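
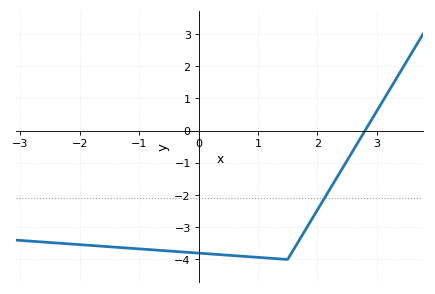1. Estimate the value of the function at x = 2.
-2.5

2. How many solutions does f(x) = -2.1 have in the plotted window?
1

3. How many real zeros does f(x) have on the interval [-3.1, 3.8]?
1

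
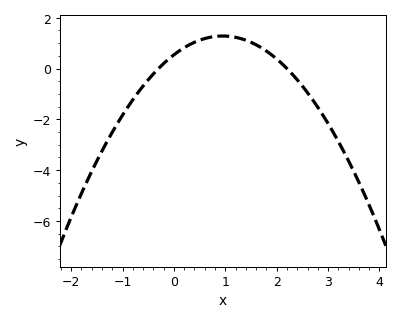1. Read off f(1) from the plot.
1.2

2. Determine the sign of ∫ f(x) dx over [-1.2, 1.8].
positive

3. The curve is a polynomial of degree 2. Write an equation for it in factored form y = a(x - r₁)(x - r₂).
y = -0.82(x + 0.3)(x - 2.2)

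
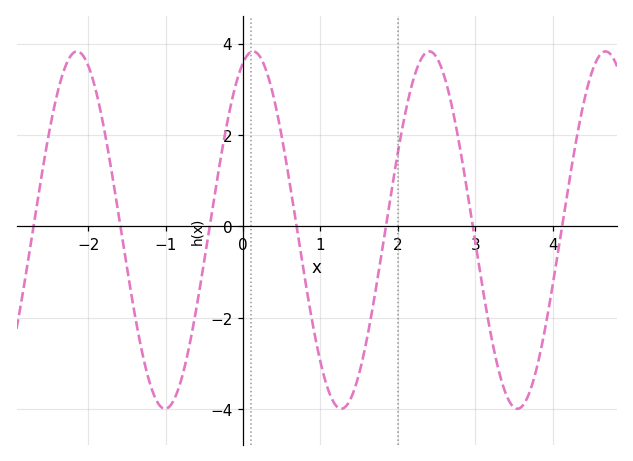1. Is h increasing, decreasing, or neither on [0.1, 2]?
neither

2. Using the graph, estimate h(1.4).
-3.74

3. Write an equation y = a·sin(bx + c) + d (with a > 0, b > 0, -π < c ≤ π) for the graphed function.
y = 3.91sin(2.76x + 1.21) - 0.08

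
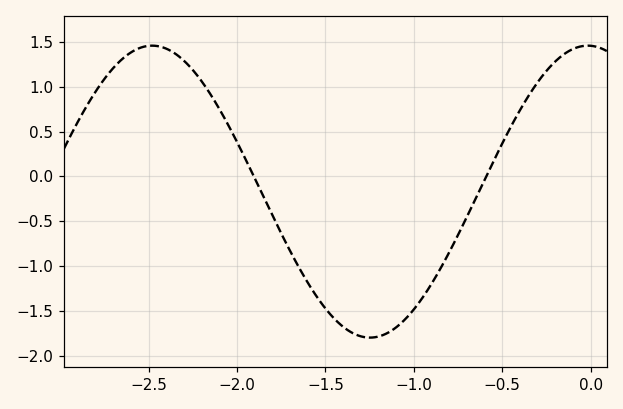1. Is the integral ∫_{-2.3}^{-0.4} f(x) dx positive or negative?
negative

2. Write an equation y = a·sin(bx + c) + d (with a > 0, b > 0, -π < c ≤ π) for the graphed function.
y = 1.63sin(2.5x + 1.6) - 0.17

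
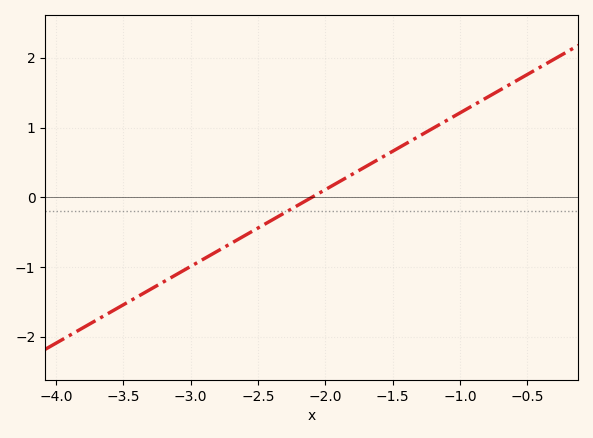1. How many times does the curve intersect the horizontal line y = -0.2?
1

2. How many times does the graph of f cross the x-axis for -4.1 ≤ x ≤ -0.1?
1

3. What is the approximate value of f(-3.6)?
-1.6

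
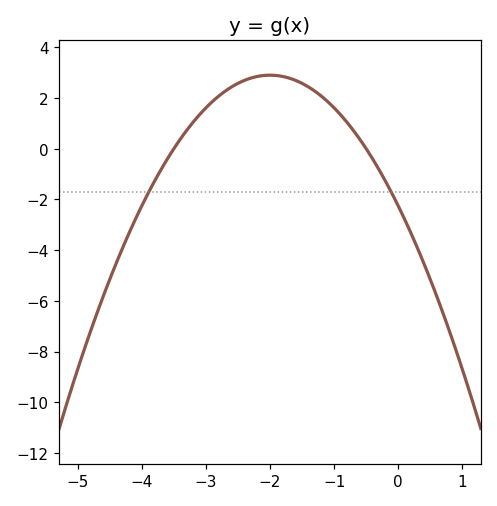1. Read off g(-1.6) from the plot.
2.6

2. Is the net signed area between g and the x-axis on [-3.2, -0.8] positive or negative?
positive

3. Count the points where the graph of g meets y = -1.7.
2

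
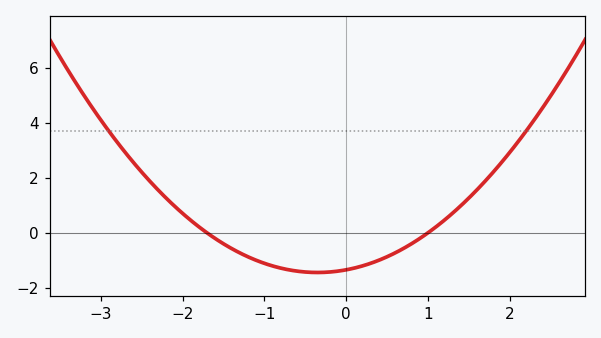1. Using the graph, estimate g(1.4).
0.98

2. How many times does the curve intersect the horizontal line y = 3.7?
2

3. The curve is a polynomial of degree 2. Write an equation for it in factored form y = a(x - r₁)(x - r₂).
y = 0.79(x + 1.7)(x - 1)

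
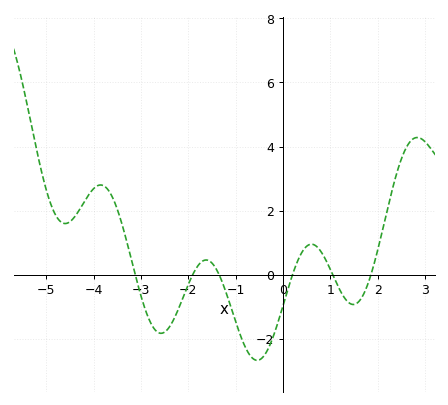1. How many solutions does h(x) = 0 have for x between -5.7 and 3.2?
6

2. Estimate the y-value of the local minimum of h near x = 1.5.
-1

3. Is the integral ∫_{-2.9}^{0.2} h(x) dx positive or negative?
negative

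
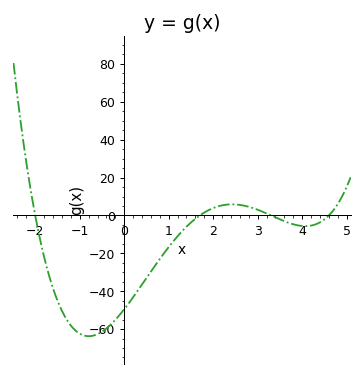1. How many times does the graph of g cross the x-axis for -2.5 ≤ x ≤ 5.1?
4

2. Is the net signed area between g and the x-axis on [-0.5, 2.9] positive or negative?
negative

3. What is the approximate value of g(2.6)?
6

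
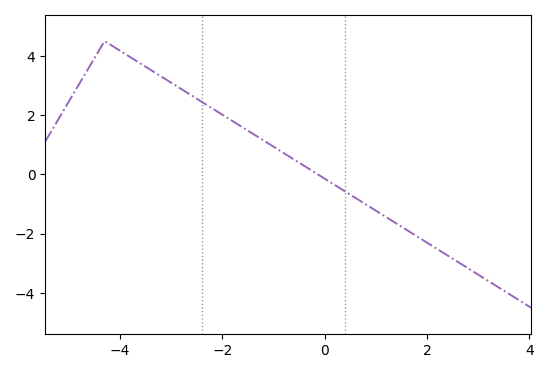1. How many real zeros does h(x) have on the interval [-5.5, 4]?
1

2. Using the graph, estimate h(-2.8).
2.88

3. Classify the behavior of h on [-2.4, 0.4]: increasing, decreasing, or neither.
decreasing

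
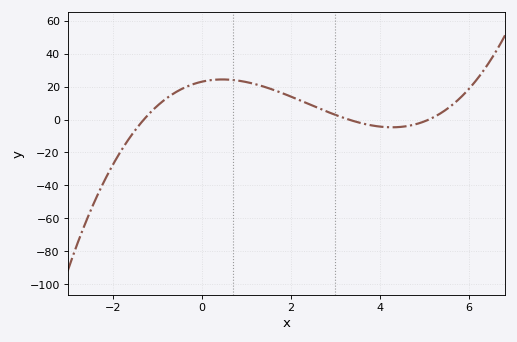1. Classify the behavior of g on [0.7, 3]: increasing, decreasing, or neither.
decreasing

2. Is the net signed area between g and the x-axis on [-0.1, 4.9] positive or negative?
positive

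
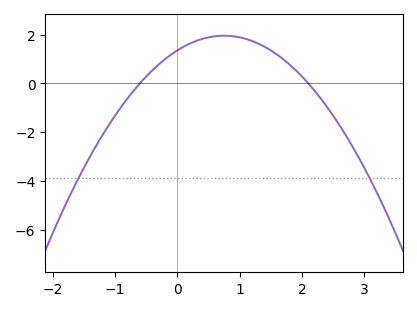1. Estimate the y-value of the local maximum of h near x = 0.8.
1.95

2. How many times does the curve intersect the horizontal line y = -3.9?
2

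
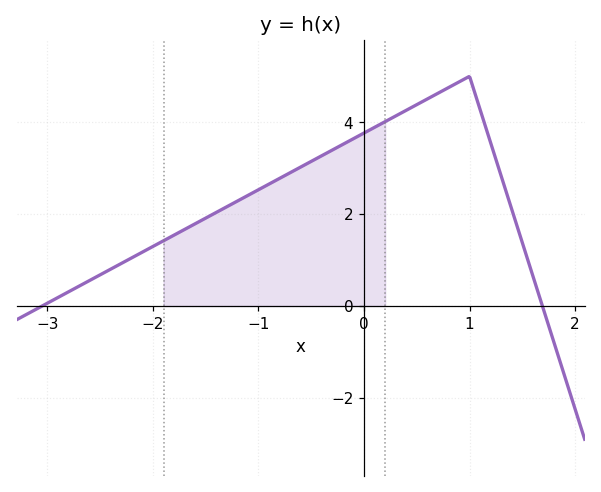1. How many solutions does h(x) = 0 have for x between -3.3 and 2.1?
2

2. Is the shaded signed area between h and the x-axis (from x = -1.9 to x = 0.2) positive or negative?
positive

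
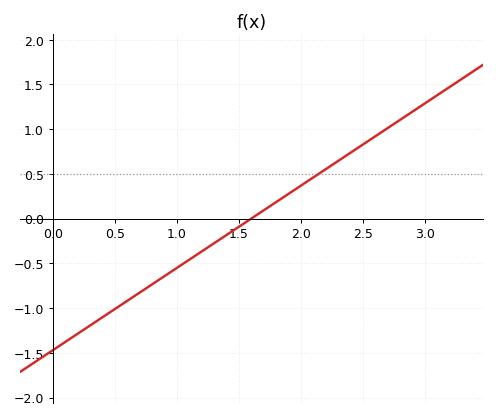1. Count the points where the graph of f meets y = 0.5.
1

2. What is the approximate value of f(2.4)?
0.75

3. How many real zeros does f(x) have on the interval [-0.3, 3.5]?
1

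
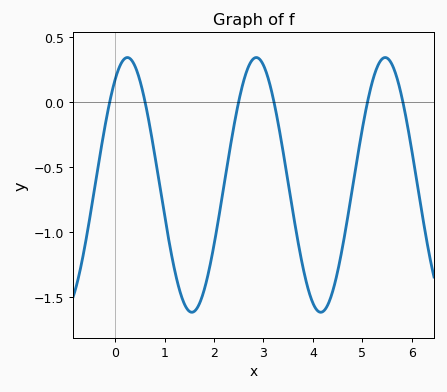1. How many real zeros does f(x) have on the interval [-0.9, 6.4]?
6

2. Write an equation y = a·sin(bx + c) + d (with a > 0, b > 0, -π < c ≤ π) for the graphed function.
y = 0.98sin(2.4x + 0.97) - 0.64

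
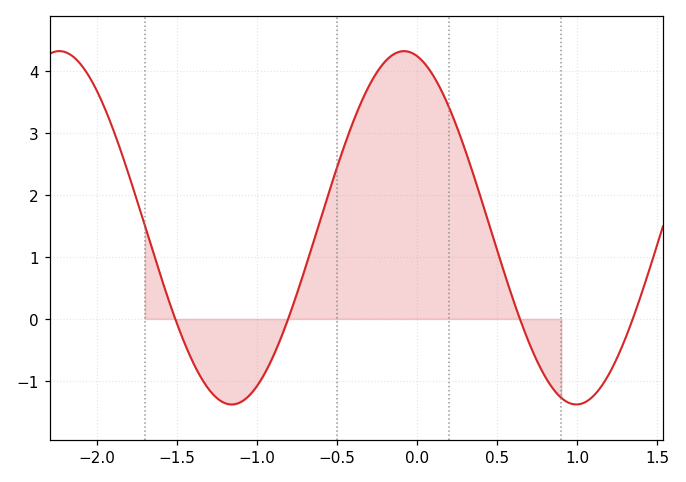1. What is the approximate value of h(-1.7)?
1.5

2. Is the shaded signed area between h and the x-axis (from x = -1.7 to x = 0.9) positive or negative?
positive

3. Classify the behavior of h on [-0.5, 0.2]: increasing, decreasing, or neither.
neither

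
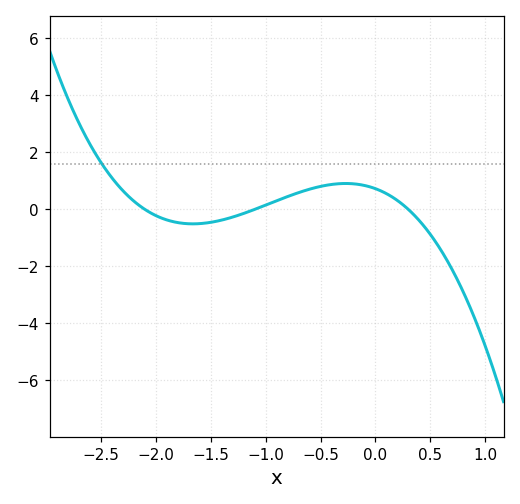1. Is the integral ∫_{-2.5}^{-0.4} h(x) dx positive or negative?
positive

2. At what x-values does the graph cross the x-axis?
-2.1, -1.1, 0.3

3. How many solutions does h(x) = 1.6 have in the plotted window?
1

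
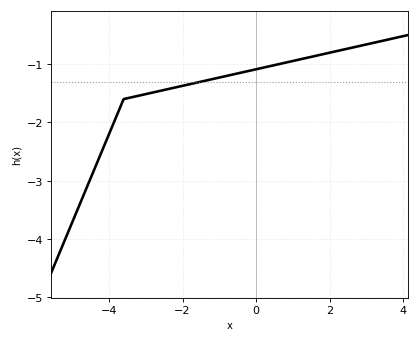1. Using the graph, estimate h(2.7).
-0.7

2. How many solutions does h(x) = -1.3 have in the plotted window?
1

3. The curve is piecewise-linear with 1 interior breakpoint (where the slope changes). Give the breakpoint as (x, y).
(-3.6, -1.6)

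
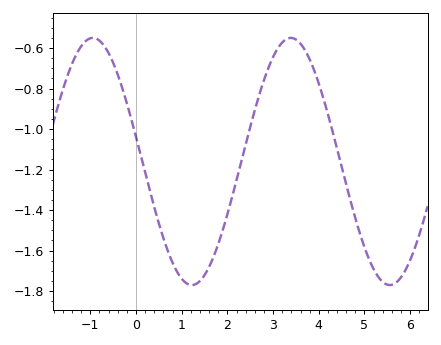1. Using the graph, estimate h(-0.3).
-0.799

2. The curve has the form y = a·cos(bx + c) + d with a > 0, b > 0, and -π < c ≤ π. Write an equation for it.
y = 0.61cos(1.45x + 1.37) - 1.16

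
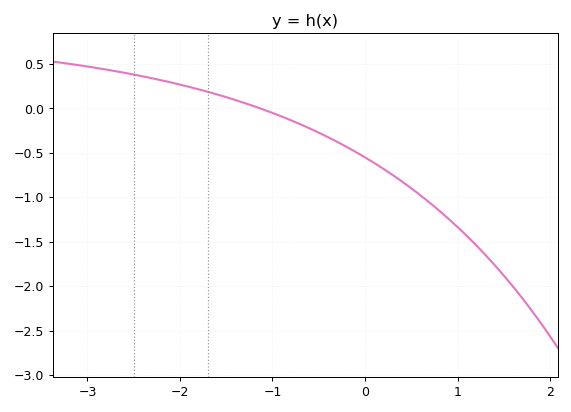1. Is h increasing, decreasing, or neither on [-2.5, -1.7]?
decreasing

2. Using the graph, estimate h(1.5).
-1.88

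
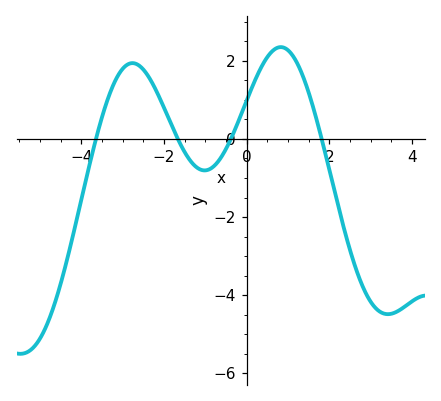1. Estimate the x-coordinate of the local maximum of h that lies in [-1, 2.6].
0.831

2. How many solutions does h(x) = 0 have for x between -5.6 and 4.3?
4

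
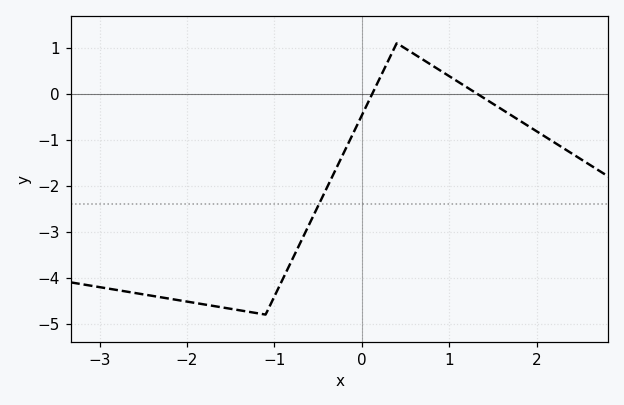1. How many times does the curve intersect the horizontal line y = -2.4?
1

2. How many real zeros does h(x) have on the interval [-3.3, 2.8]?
2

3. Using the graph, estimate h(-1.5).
-4.67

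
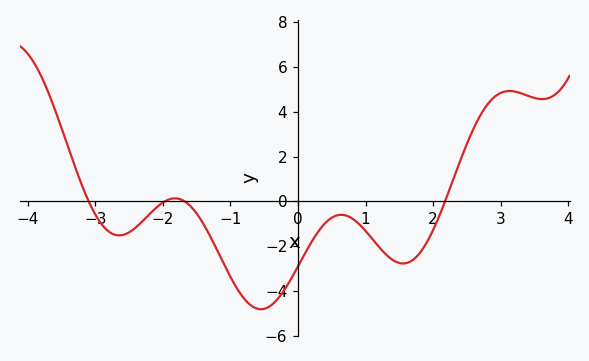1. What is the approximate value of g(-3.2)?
0.737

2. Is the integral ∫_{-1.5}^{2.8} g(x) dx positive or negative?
negative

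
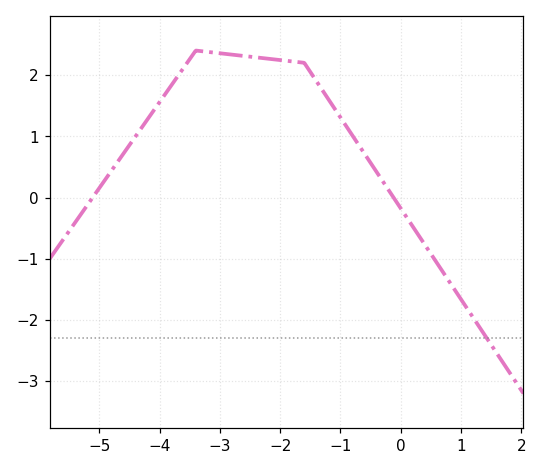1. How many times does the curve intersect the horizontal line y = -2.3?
1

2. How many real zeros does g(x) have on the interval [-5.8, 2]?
2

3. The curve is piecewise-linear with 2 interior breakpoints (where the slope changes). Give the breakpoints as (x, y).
(-3.4, 2.4); (-1.6, 2.2)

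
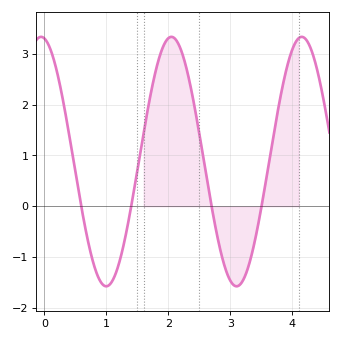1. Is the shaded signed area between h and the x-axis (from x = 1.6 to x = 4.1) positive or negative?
positive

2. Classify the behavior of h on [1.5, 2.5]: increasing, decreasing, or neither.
neither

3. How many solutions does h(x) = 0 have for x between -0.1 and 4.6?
4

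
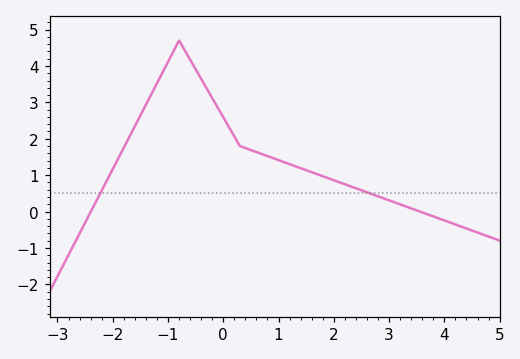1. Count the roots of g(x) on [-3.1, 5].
2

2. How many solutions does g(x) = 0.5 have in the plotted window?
2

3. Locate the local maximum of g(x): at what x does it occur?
-0.799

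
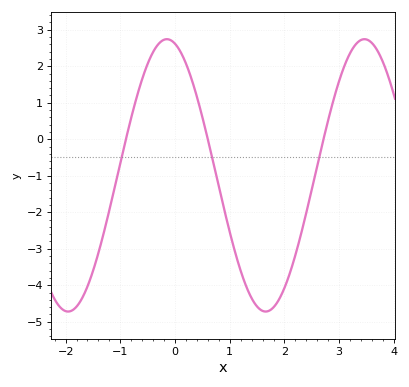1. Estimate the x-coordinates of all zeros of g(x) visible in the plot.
-0.9, 0.6, 2.7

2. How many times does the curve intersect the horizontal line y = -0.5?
3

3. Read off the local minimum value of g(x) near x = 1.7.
-4.7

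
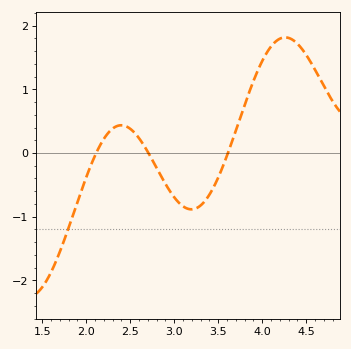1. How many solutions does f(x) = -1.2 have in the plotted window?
1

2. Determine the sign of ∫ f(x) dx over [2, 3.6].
negative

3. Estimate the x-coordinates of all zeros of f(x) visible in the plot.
2.11, 2.71, 3.61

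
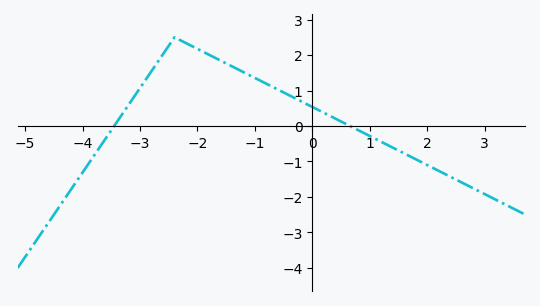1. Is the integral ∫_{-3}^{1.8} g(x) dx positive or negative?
positive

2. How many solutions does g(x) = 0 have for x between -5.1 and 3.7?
2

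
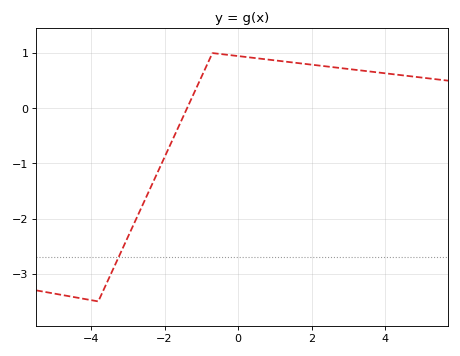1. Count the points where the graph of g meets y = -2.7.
1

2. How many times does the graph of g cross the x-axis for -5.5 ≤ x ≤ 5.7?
1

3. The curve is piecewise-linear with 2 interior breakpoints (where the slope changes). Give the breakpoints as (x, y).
(-3.8, -3.5); (-0.7, 1)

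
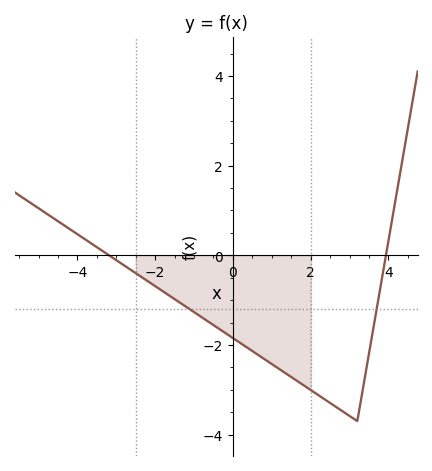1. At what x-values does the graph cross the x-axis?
-3.19, 3.94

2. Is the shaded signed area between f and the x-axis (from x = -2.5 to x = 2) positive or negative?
negative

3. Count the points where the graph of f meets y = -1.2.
2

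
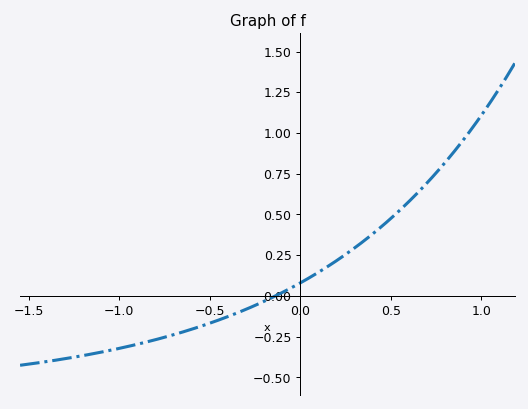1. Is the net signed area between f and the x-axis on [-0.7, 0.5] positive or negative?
positive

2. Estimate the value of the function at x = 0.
0.08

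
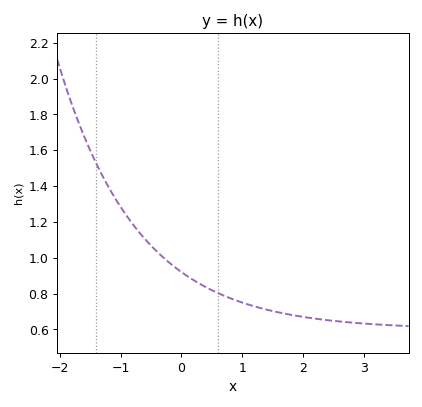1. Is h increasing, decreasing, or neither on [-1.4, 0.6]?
decreasing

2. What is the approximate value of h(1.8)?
0.68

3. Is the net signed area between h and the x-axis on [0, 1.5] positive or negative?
positive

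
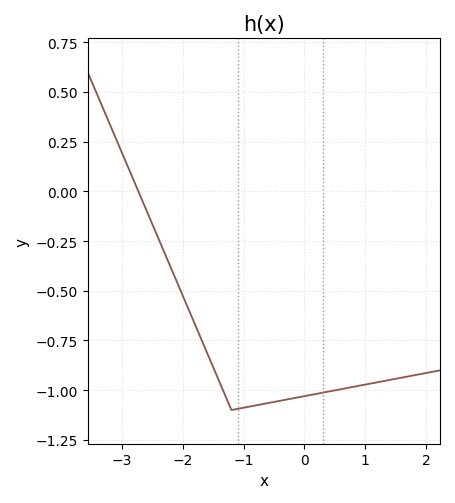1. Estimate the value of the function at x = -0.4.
-1.06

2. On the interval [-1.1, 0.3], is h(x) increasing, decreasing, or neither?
increasing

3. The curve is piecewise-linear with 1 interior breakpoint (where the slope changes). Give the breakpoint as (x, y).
(-1.2, -1.1)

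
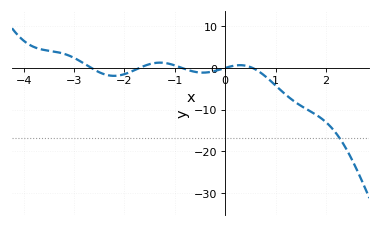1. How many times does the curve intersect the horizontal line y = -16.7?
1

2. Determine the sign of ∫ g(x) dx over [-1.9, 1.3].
negative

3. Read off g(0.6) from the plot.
-0.361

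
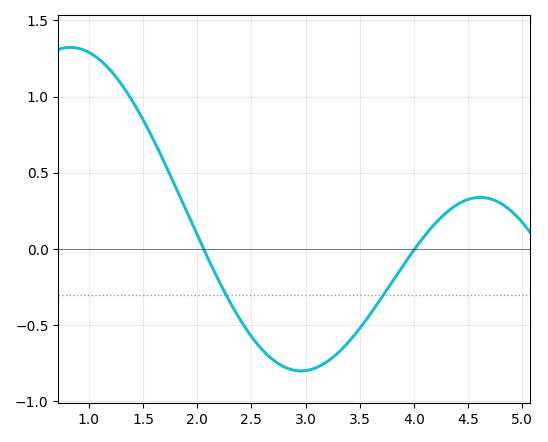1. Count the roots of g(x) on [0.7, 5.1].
2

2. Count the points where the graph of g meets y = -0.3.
2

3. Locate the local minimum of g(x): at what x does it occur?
2.96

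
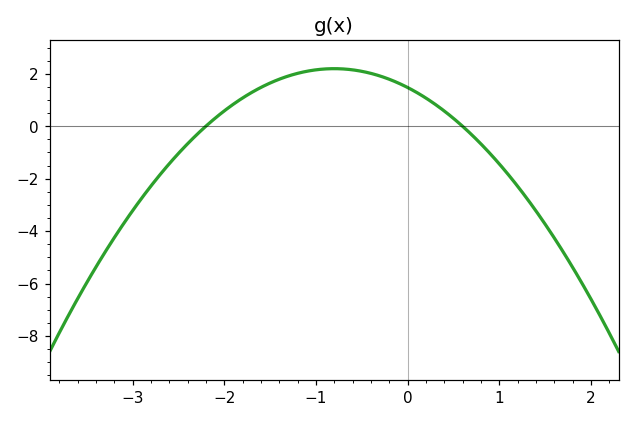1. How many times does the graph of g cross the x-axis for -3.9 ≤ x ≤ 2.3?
2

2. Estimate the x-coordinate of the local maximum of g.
-0.8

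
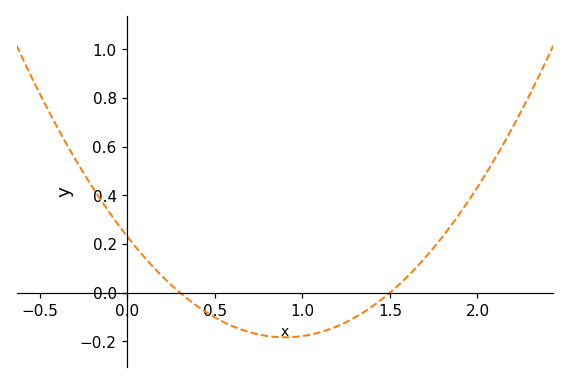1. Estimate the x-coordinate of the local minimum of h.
0.9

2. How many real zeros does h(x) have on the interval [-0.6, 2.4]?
2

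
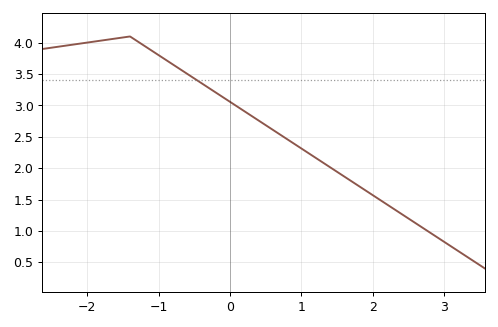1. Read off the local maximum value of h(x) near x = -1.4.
4.1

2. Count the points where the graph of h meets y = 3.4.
1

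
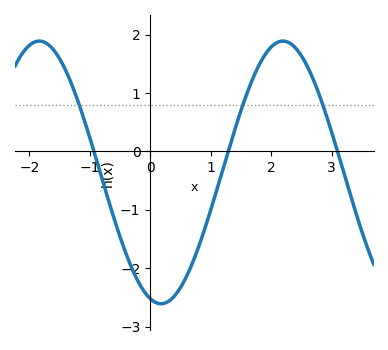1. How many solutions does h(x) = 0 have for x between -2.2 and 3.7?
3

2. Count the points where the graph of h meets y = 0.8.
3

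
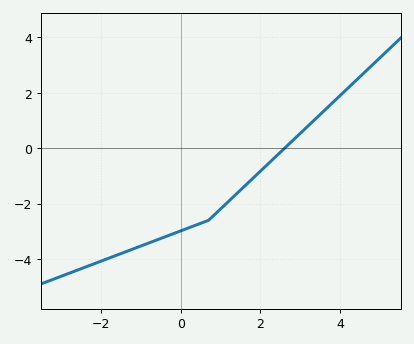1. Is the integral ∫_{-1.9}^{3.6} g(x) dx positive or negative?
negative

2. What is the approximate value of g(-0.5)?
-3.25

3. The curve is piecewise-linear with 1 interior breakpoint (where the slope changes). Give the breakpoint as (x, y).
(0.7, -2.6)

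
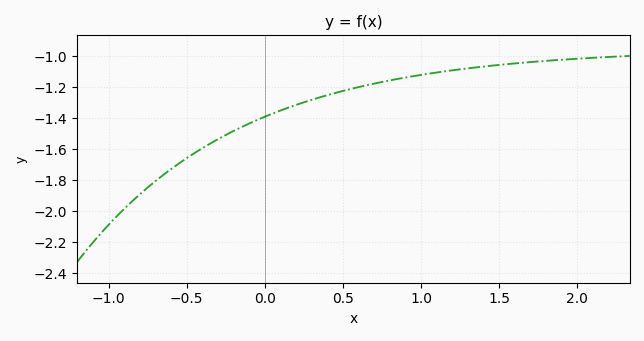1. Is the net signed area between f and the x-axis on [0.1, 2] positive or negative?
negative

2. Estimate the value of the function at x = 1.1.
-1.1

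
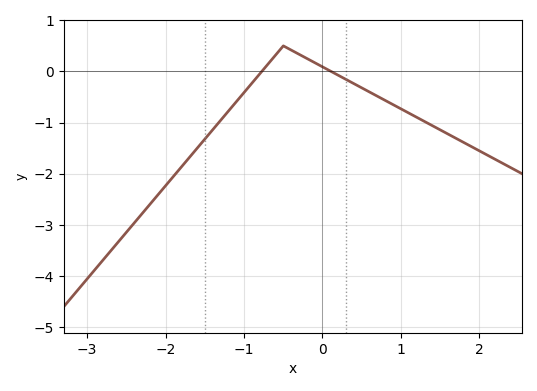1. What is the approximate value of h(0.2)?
-0.075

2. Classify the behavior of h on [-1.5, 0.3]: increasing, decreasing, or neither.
neither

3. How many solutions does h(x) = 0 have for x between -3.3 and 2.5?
2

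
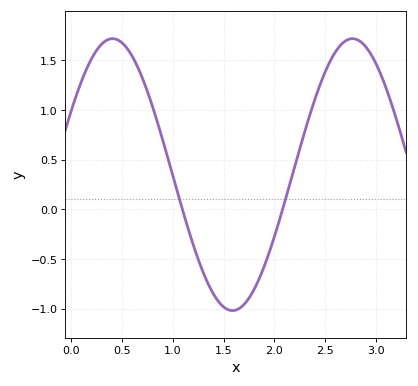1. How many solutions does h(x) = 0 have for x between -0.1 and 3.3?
2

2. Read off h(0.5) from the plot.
1.68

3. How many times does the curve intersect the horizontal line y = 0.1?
2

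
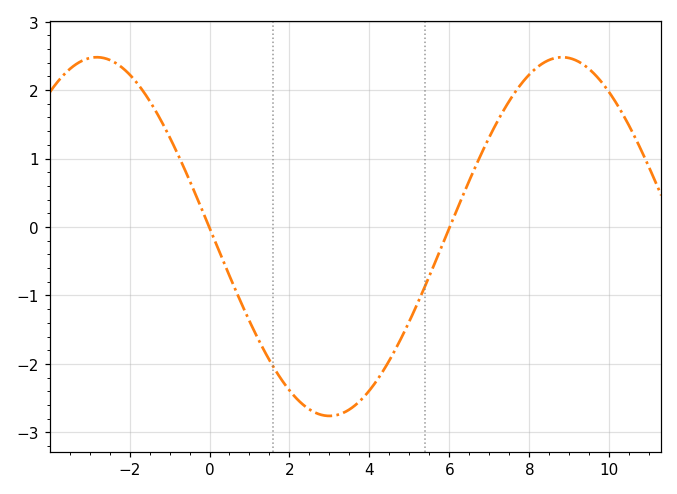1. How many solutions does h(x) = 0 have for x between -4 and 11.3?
2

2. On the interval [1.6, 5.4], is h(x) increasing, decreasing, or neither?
neither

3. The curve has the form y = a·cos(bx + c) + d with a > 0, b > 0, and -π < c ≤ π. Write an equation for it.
y = 2.62cos(0.54x + 1.52) - 0.14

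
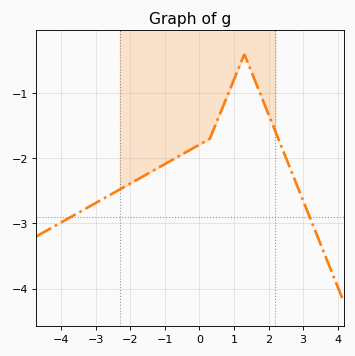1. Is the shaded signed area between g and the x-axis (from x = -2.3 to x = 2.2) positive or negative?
negative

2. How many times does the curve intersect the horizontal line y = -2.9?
2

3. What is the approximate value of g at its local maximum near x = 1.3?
-0.402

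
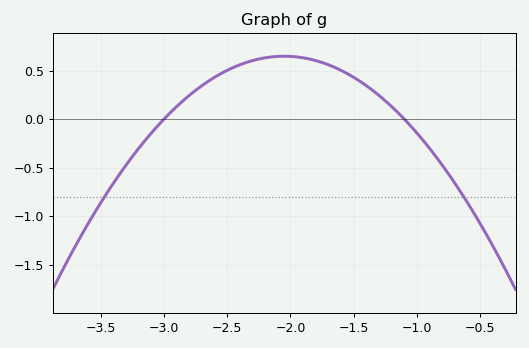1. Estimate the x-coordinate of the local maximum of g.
-2.05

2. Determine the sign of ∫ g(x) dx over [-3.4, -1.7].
positive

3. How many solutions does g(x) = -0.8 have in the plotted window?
2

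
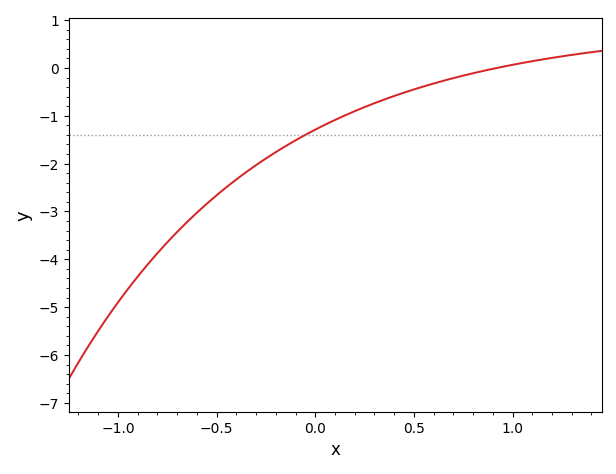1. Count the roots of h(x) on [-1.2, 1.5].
1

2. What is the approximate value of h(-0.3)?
-2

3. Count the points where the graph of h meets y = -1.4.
1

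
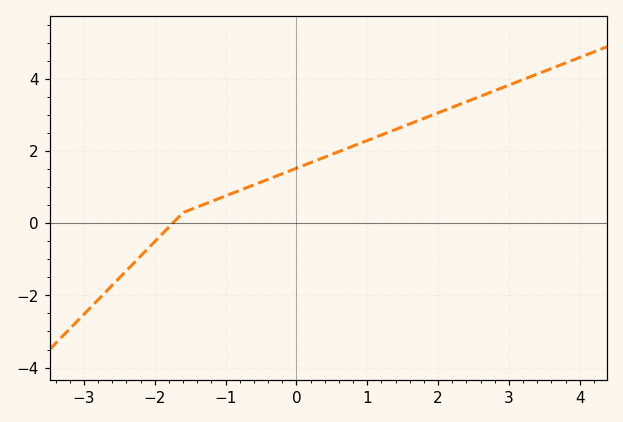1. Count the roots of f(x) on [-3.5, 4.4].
1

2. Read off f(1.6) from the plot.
2.8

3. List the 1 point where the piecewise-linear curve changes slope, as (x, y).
(-1.6, 0.3)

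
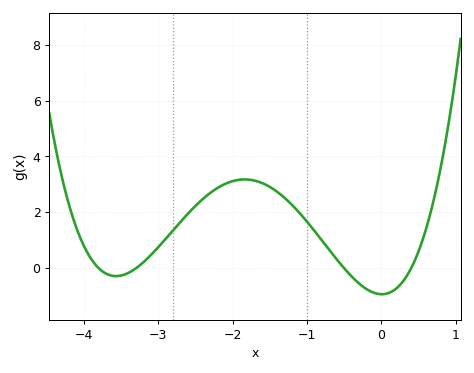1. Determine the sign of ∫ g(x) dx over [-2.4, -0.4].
positive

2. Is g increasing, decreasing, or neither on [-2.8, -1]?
neither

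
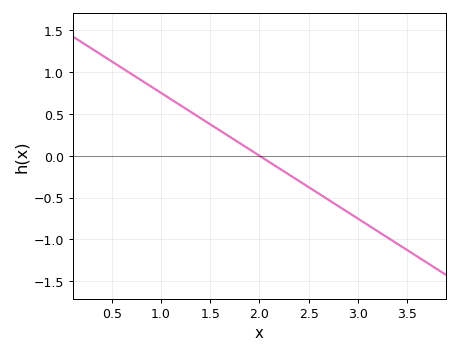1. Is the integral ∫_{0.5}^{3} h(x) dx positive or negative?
positive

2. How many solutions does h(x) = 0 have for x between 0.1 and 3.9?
1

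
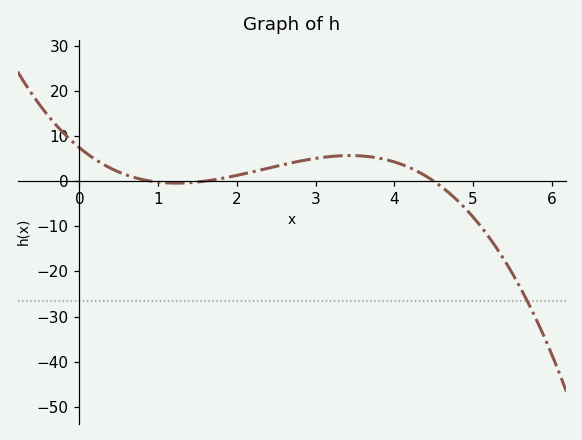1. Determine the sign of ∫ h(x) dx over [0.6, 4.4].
positive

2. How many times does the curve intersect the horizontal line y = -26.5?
1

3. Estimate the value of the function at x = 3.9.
5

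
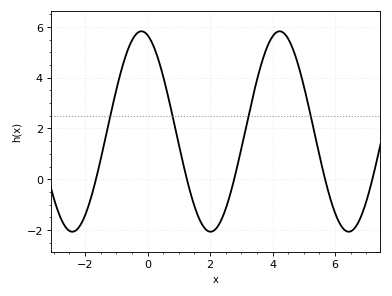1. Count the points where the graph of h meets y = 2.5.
4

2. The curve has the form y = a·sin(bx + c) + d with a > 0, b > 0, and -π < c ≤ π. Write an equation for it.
y = 3.95sin(1.42x + 1.85) + 1.88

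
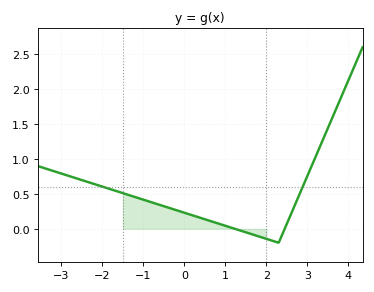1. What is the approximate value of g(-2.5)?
0.7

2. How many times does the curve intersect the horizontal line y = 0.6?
2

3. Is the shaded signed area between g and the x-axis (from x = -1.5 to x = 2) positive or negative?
positive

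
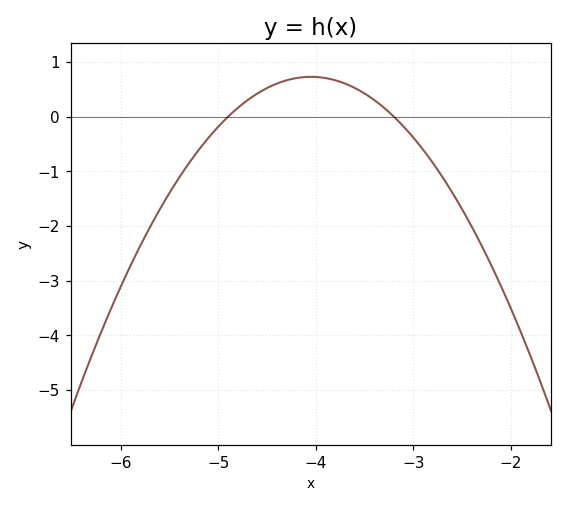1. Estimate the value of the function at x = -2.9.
-0.6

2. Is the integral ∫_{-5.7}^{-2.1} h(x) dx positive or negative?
negative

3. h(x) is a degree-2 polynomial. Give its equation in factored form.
y = -1.01(x + 4.9)(x + 3.2)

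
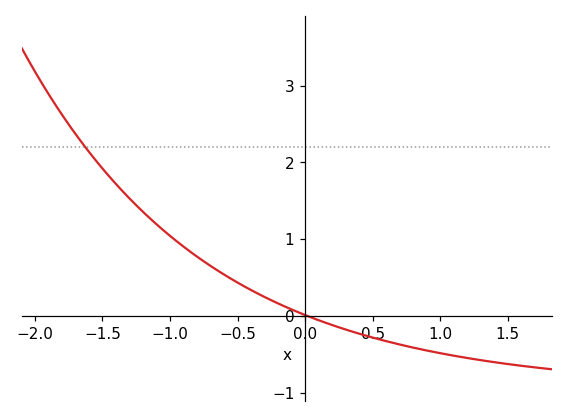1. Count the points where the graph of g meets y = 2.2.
1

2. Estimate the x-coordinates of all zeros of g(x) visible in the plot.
0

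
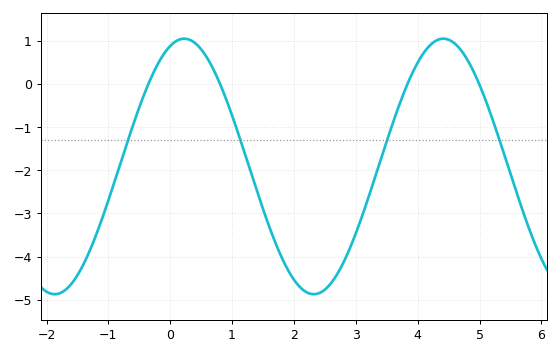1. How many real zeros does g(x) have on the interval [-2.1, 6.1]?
4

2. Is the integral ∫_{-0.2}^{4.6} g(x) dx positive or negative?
negative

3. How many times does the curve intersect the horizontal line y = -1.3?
4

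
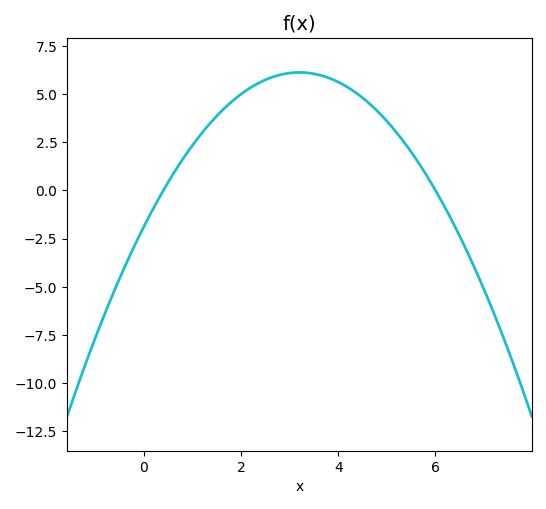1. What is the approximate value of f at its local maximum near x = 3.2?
6.12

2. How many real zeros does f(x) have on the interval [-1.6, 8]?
2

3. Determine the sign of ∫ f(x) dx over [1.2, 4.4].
positive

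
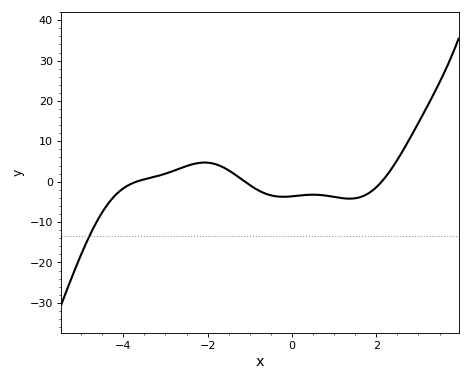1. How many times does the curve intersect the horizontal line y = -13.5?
1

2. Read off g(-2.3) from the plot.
4.47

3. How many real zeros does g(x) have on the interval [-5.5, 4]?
3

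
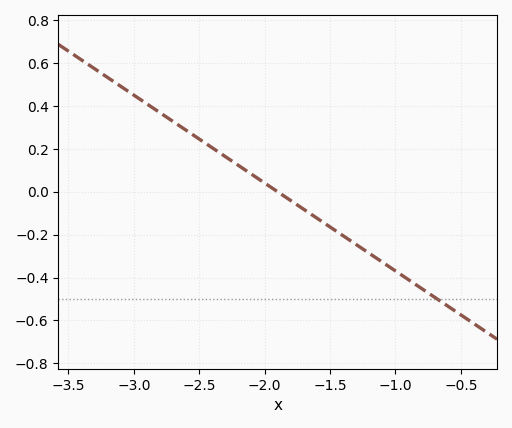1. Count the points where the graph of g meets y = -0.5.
1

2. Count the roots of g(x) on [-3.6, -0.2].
1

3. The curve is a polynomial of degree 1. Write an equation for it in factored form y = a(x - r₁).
y = -0.41(x + 1.9)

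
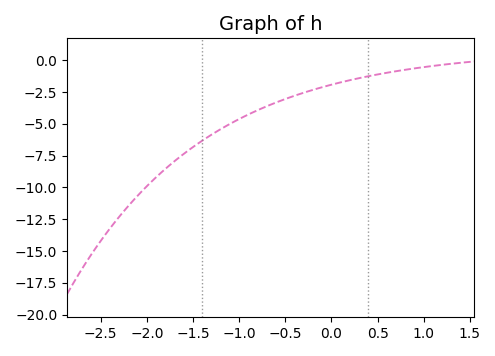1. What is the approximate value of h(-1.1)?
-5.01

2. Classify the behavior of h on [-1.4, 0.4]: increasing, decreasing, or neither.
increasing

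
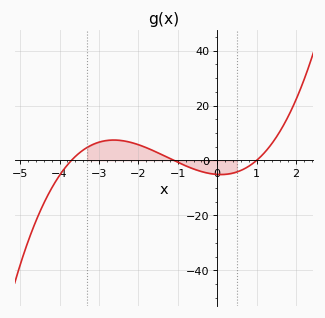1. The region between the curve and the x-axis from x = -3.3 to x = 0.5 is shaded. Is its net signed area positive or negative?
positive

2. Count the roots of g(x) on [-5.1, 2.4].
3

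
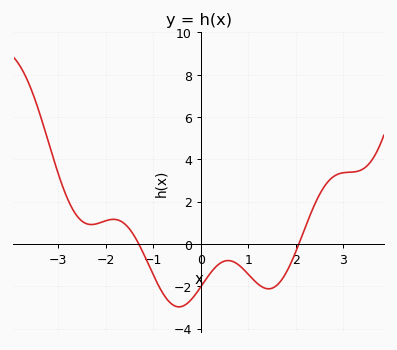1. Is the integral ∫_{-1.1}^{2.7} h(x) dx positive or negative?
negative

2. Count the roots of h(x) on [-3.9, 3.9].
2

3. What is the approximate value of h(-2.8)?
2.14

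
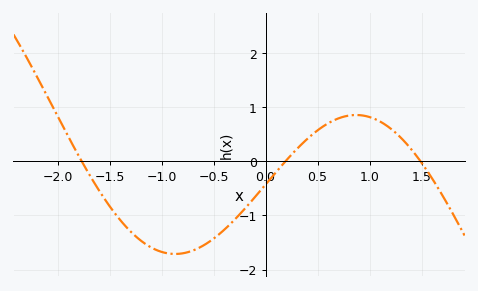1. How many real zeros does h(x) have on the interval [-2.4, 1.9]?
3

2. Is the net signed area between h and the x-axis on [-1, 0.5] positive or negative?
negative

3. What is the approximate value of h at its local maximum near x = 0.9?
0.9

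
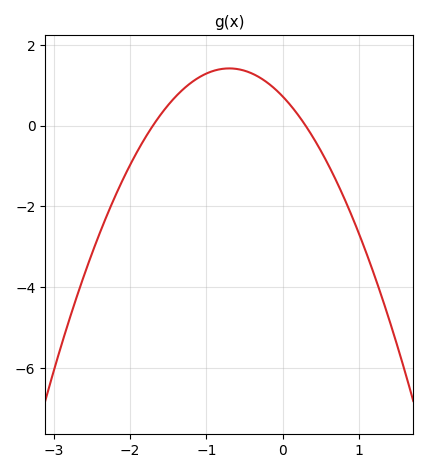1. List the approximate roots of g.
-1.7, 0.3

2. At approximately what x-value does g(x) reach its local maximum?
-0.7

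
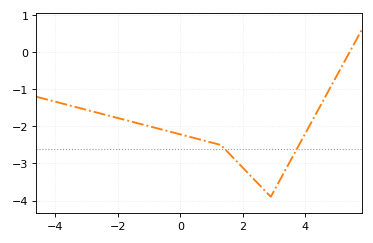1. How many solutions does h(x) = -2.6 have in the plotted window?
2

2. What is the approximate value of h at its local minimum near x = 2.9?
-3.9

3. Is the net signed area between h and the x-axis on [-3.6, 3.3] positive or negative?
negative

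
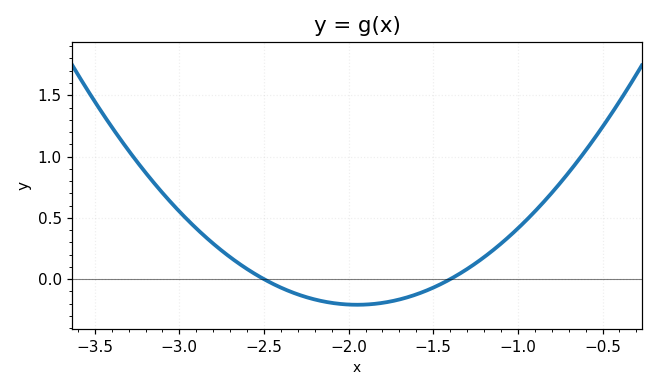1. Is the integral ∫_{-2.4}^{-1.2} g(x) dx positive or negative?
negative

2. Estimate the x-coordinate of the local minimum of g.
-1.95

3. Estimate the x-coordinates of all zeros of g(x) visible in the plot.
-2.5, -1.4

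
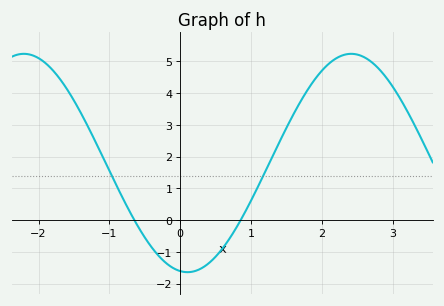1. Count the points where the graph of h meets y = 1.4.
2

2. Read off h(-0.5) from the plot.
-0.5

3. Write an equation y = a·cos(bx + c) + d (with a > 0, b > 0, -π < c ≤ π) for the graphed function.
y = 3.44cos(1.4x + 3) + 1.8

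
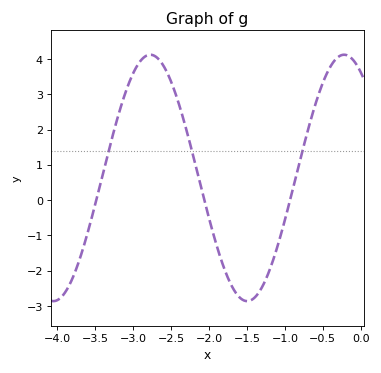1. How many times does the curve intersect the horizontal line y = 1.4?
3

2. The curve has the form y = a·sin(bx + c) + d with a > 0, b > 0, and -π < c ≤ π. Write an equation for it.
y = 3.49sin(2.5x + 2.1) + 0.63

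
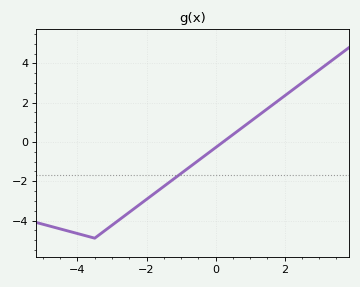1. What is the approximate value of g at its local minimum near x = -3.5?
-4.9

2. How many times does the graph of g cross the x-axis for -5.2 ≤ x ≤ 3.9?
1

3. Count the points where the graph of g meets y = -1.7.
1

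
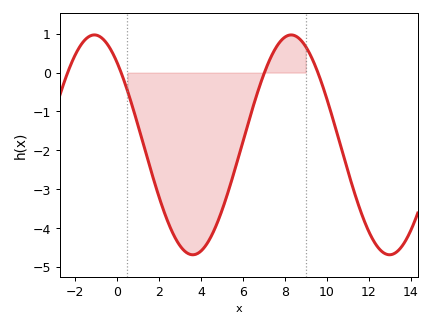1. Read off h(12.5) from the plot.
-4.54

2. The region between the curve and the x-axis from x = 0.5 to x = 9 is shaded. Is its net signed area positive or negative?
negative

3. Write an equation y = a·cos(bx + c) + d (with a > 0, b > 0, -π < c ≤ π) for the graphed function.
y = 2.83cos(0.67x + 0.72) - 1.86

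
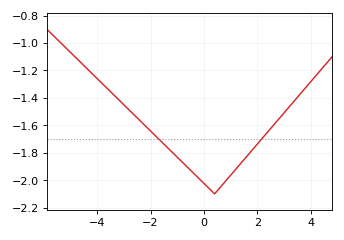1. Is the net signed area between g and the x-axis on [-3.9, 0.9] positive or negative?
negative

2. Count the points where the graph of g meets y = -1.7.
2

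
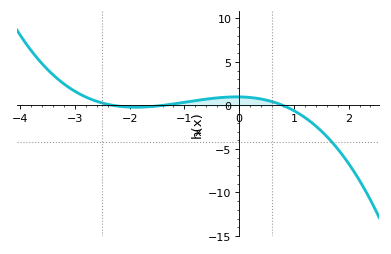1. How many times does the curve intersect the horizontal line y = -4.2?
1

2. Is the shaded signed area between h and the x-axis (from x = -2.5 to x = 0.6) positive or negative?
positive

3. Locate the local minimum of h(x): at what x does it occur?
-1.9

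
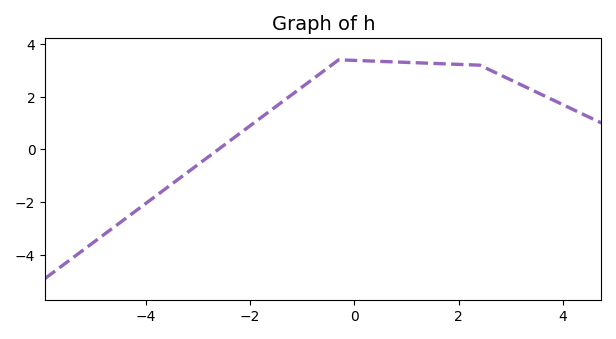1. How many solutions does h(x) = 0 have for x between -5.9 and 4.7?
1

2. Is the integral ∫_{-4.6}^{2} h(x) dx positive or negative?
positive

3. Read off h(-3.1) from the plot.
-0.8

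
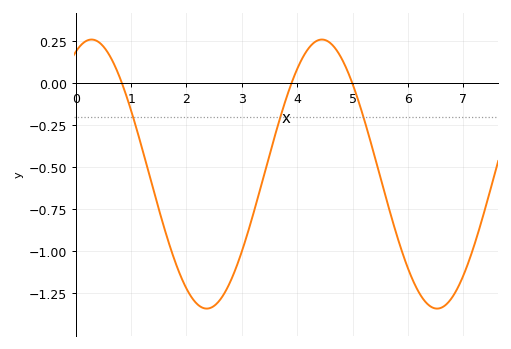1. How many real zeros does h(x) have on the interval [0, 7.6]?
3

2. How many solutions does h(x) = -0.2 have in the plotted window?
3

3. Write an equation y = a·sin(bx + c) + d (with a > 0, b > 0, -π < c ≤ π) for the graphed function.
y = 0.8sin(1.51x + 1.14) - 0.54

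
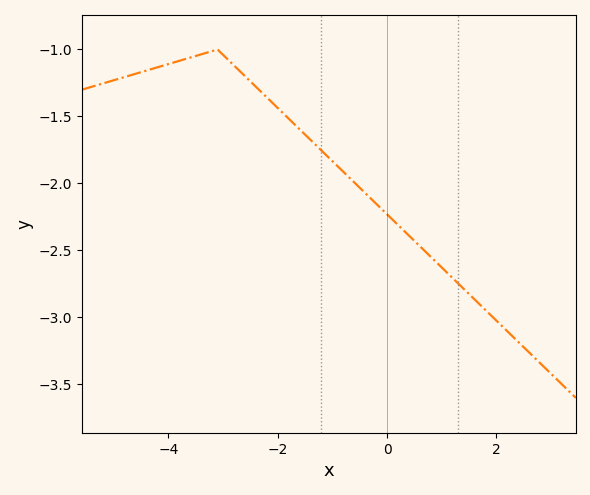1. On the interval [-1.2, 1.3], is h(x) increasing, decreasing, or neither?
decreasing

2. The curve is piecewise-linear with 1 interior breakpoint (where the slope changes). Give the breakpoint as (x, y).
(-3.1, -1)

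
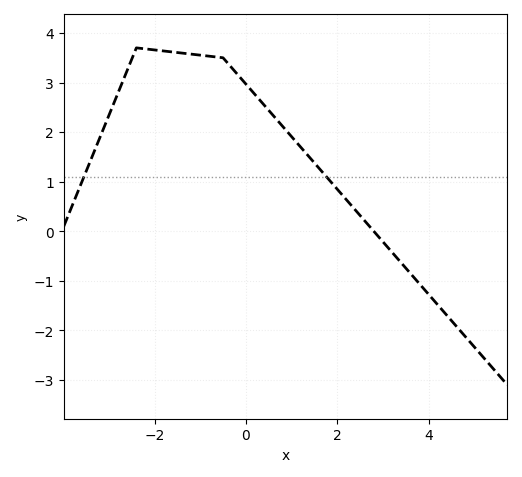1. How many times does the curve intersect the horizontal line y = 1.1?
2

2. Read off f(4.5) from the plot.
-1.8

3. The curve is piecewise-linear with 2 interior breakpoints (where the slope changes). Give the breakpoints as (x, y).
(-2.4, 3.7); (-0.5, 3.5)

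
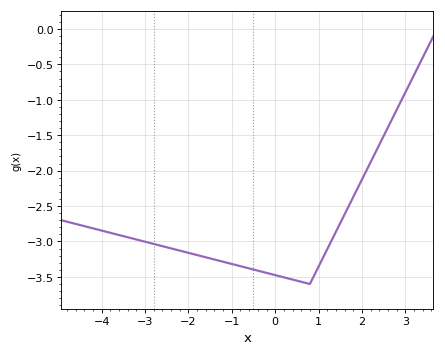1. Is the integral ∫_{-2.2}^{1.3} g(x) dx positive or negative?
negative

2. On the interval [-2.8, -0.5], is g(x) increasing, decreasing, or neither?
decreasing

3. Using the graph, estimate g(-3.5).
-2.92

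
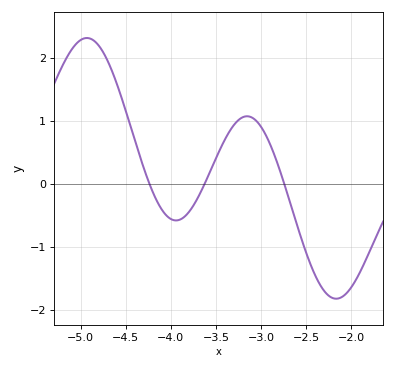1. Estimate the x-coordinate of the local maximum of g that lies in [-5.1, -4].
-4.93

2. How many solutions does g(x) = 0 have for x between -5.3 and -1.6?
3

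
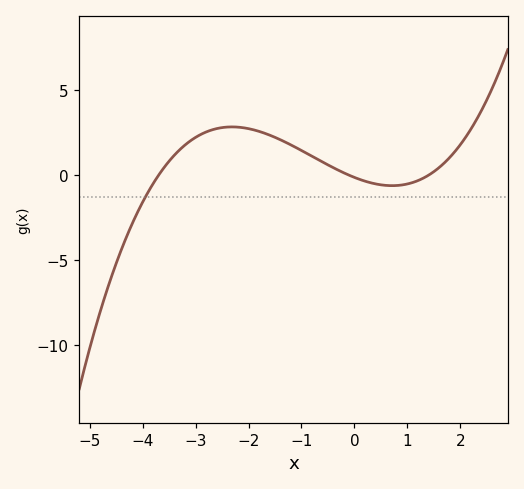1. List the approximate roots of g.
-3.7, -0.1, 1.4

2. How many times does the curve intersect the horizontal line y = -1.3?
1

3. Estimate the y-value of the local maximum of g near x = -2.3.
2.85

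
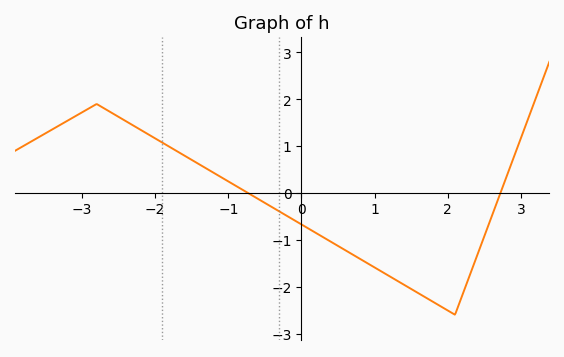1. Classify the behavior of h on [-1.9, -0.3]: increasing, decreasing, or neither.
decreasing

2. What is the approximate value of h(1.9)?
-2.4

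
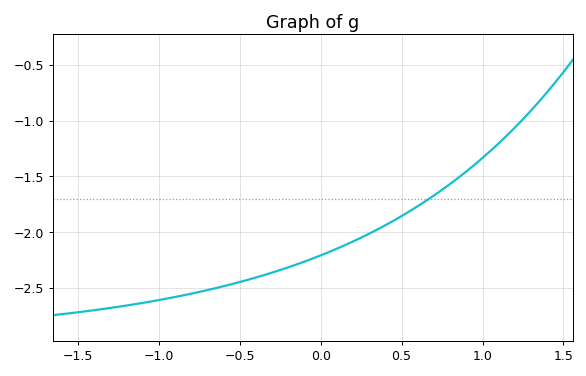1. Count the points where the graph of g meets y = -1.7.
1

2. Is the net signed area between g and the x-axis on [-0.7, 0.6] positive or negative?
negative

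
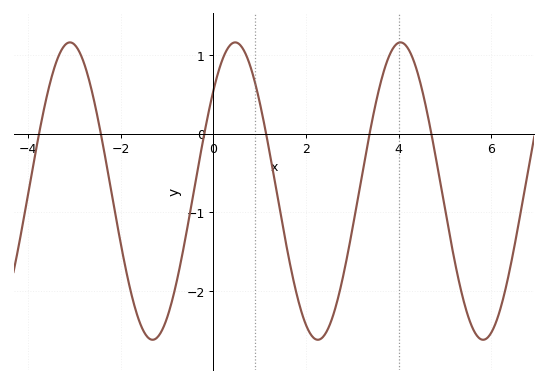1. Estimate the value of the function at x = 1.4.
-0.9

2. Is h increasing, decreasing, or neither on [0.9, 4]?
neither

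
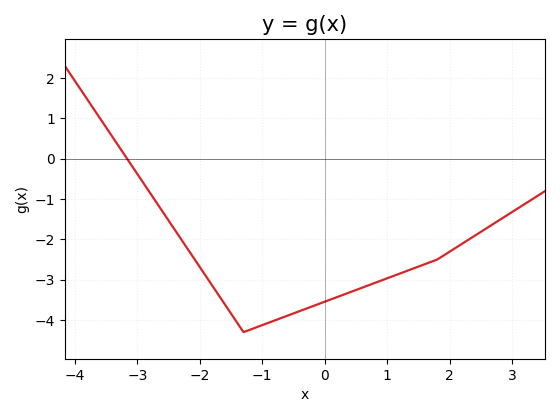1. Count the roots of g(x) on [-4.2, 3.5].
1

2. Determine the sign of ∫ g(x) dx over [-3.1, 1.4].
negative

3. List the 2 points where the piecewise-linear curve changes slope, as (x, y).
(-1.3, -4.3); (1.8, -2.5)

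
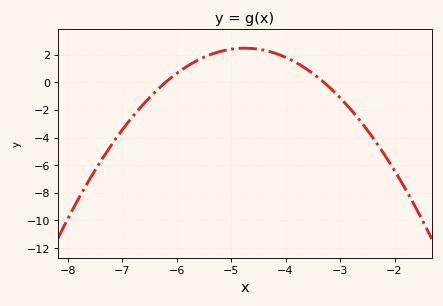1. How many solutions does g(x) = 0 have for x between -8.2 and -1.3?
2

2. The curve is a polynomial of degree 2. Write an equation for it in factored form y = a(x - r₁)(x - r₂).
y = -1.17(x + 6.2)(x + 3.3)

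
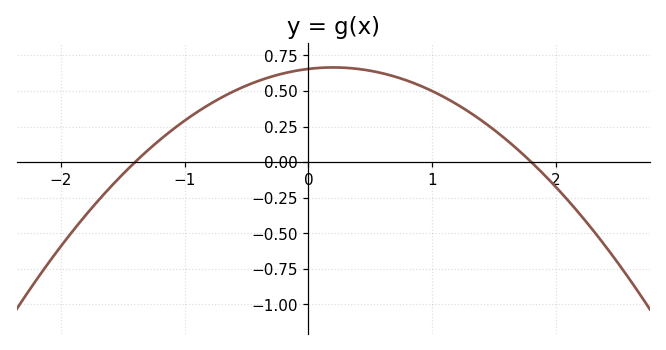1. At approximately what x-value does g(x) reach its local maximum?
0.2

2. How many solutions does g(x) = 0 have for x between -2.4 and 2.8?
2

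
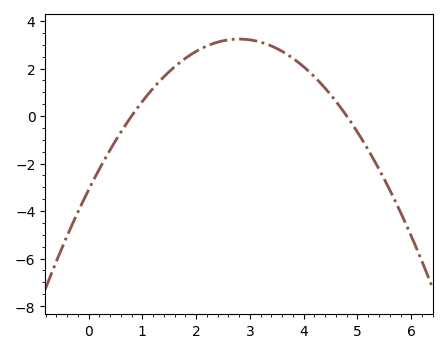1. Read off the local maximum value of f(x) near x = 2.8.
3.24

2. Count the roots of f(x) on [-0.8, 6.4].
2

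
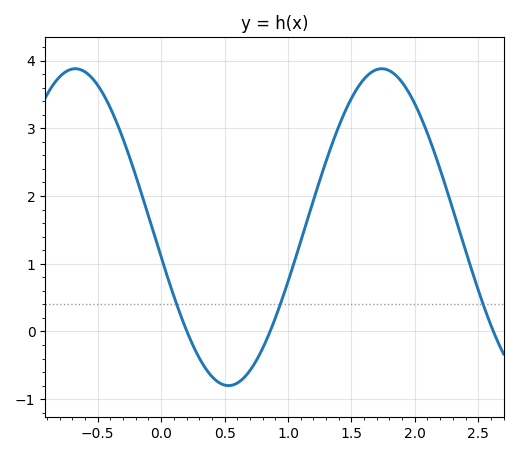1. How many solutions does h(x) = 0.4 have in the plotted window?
3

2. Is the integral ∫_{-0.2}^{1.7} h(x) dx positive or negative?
positive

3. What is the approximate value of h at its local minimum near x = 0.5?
-0.8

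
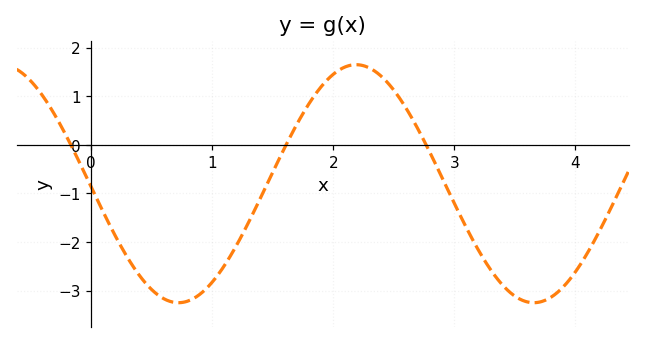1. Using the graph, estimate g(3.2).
-2.17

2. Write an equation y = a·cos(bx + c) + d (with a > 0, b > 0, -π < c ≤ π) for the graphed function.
y = 2.45cos(2.14x + 1.6) - 0.8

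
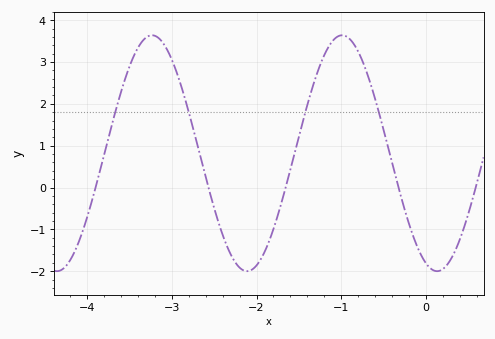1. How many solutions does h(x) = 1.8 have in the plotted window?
4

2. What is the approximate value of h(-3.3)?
3.6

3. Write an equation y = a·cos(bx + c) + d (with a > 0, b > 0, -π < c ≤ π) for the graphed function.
y = 2.82cos(2.8x + 2.8) + 0.82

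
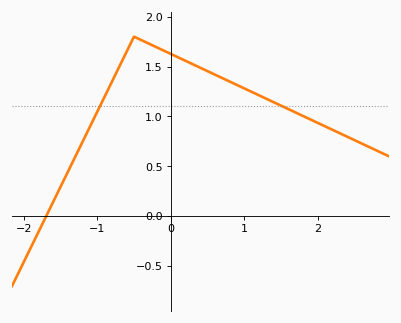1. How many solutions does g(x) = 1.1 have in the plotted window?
2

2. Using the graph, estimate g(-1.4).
0.445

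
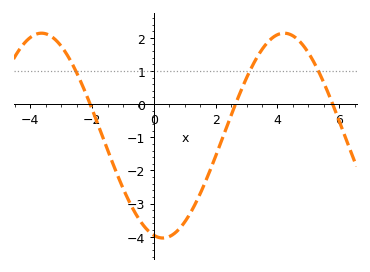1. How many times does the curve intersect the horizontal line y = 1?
3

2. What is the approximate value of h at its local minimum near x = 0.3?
-4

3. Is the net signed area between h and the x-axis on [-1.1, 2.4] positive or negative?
negative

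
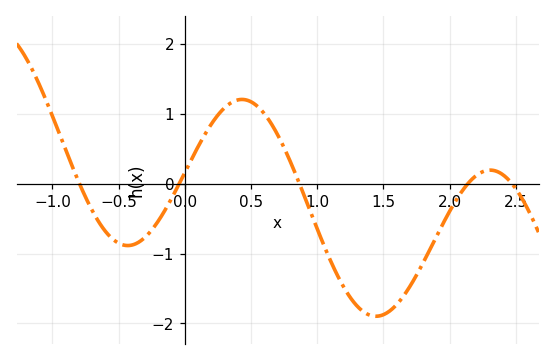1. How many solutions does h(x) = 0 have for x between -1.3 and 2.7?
5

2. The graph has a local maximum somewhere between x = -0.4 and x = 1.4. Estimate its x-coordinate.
0.4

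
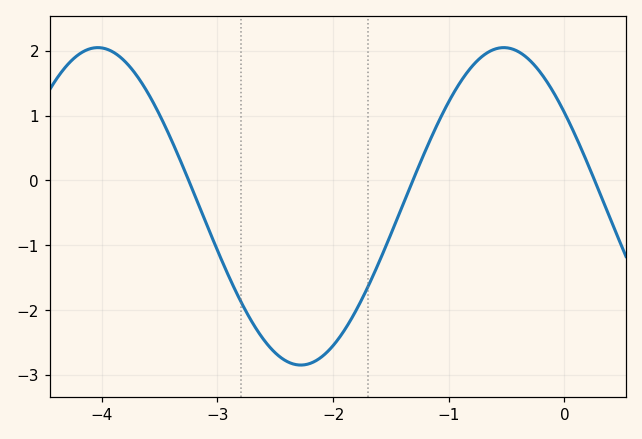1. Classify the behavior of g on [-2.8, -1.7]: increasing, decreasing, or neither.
neither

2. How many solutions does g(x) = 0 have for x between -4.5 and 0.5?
3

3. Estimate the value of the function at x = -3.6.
1.3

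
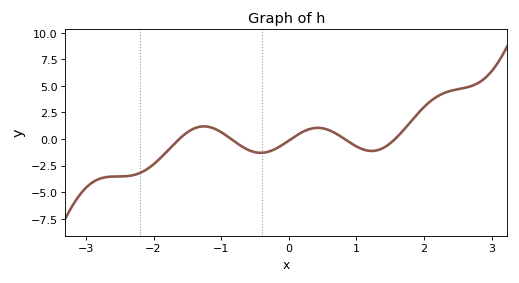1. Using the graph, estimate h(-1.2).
1.2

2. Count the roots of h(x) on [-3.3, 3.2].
5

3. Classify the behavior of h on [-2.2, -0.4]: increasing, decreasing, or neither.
neither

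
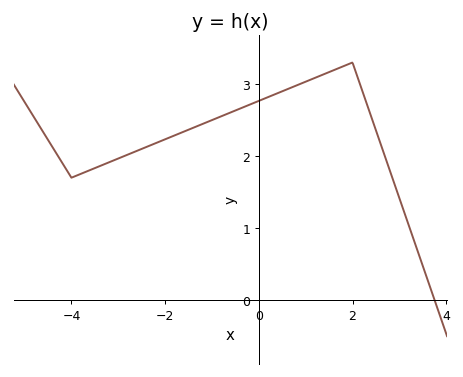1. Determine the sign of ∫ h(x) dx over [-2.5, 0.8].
positive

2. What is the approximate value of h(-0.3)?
2.69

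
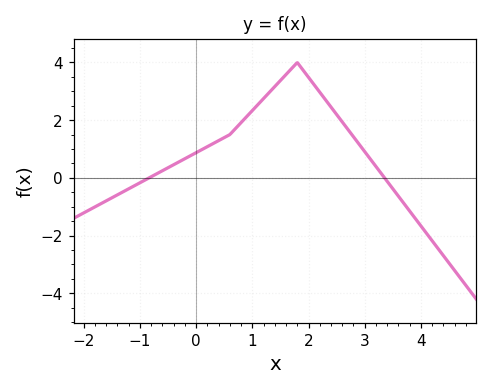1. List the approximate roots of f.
-0.837, 3.35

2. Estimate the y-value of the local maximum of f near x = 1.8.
4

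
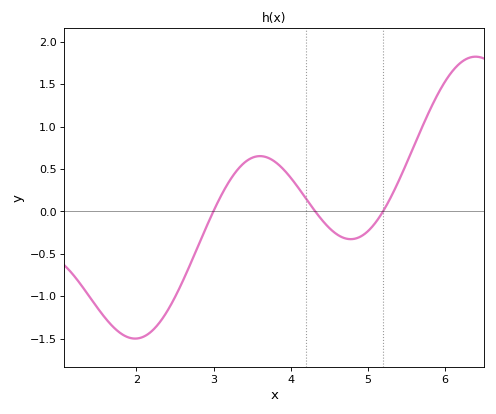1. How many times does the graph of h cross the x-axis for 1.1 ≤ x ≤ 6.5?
3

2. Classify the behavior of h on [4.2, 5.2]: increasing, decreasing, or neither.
neither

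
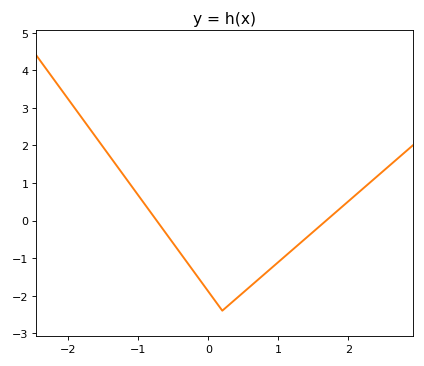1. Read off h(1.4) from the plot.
-0.458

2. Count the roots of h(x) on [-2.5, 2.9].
2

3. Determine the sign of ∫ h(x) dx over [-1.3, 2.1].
negative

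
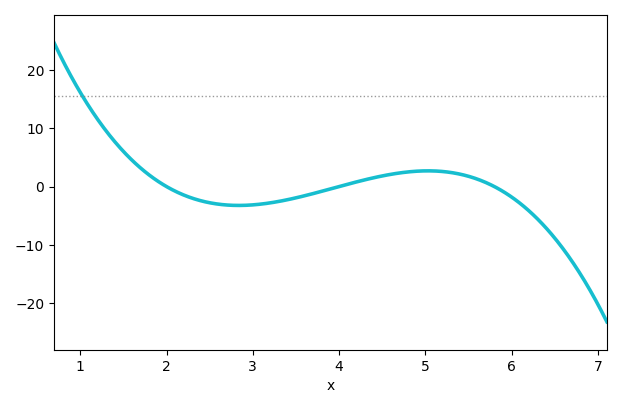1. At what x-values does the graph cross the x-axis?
2, 4, 5.8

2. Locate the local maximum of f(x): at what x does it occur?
5.03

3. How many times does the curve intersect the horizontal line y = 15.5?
1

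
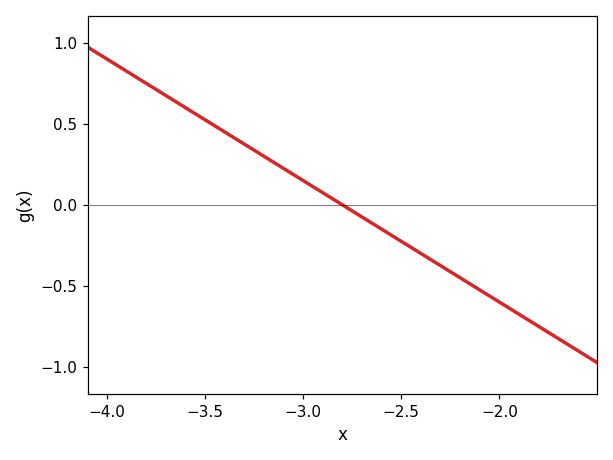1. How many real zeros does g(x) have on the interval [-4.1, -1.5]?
1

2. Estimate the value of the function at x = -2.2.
-0.45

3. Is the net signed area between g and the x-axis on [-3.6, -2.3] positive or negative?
positive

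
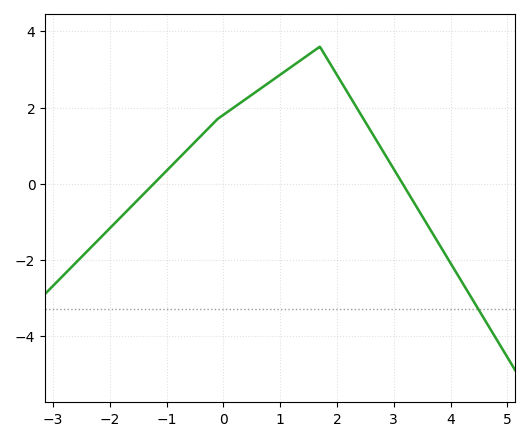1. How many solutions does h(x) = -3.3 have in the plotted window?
1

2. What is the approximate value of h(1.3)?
3.2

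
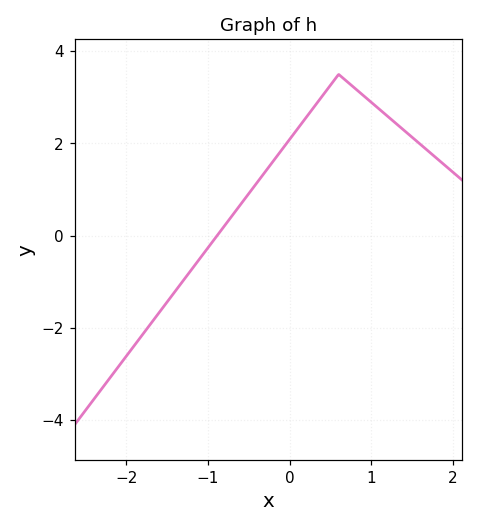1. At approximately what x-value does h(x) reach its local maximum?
0.599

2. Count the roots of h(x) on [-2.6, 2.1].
1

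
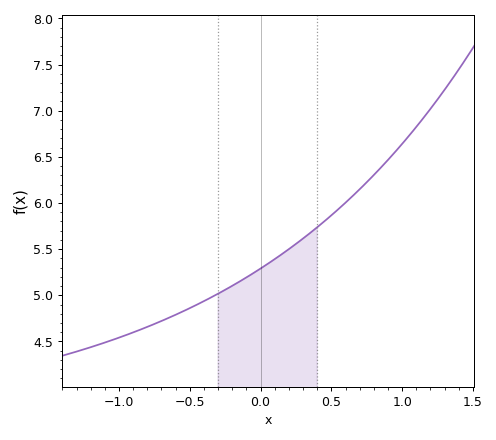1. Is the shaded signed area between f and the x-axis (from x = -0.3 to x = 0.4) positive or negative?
positive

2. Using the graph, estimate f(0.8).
6.3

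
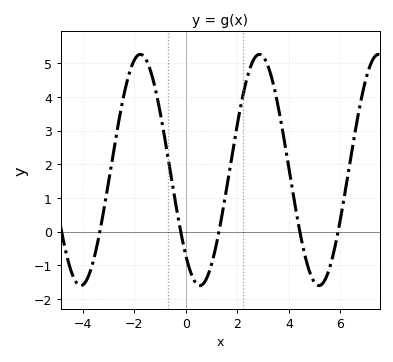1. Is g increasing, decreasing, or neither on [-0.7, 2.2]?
neither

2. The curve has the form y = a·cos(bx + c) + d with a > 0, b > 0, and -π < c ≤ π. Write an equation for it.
y = 3.43cos(1.36x + 2.4) + 1.83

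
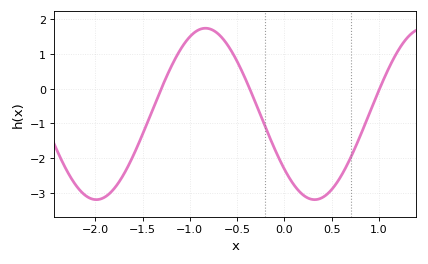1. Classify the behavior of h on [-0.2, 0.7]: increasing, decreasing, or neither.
neither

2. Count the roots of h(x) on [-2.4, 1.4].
3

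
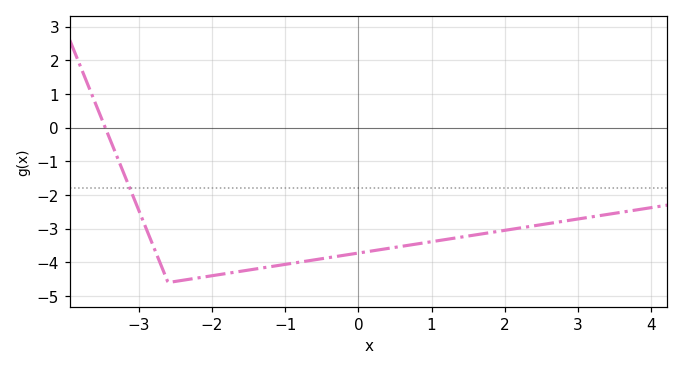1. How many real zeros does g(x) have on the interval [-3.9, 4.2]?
1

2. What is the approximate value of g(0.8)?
-3.5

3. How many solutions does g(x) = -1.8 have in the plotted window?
1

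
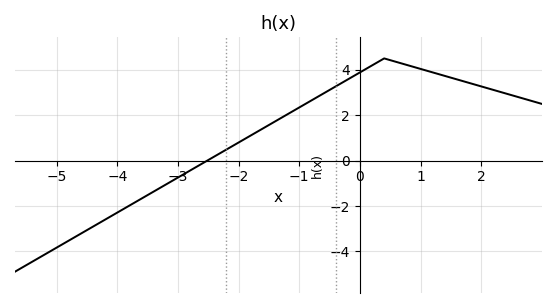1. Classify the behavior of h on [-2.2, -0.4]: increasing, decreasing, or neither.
increasing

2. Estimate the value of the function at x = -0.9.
2.4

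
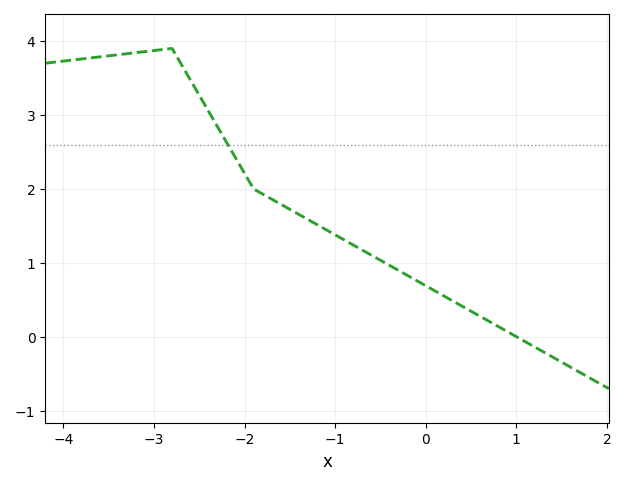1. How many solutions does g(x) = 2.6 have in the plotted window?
1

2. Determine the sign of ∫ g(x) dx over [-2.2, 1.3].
positive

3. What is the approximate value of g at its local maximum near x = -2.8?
3.9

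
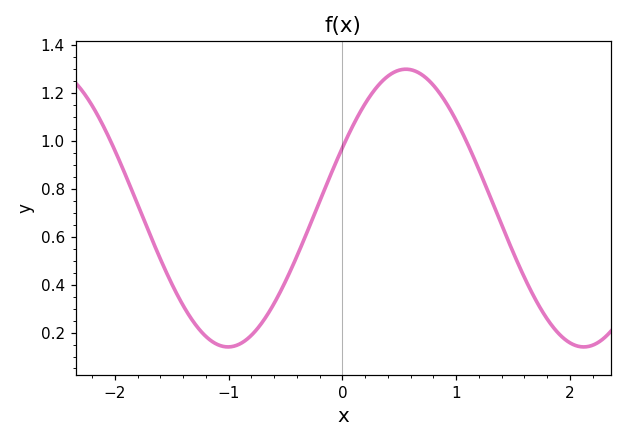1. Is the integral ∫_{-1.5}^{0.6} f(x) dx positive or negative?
positive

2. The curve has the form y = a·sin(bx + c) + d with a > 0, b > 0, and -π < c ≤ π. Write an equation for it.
y = 0.58sin(2.01x + 0.45) + 0.72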